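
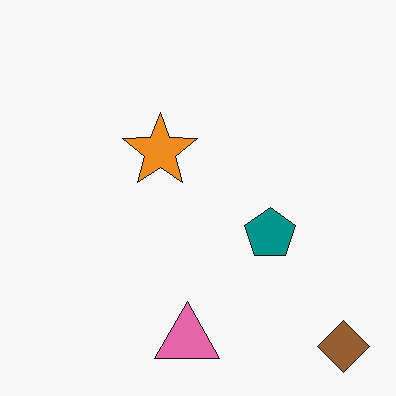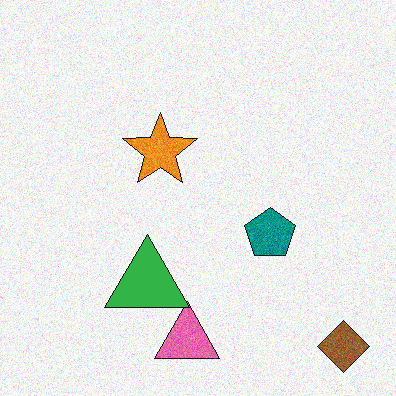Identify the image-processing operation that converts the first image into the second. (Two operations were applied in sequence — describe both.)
It was degraded with moderate additive noise, then overlaid with an additional green triangle.

Random speckle covers the whole image, including the flat background. A green triangle appears in the second image that is absent from the first.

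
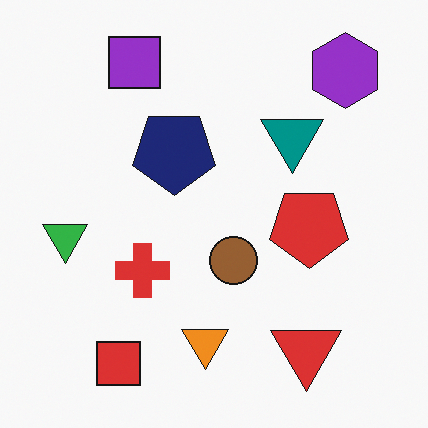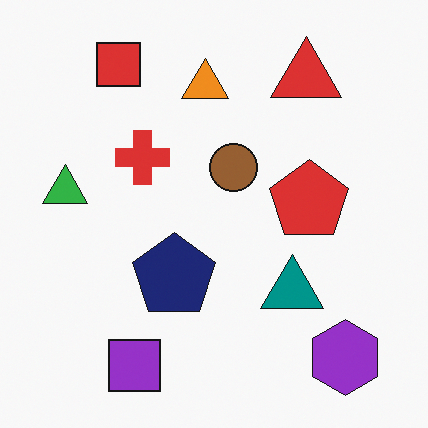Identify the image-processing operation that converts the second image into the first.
This is the original image flipped vertically (top ↔ bottom).

The purple square is in the bottom-left of the second image and the top-left of the first — shapes on opposite sides of the horizontal midline have swapped in a mirror flip.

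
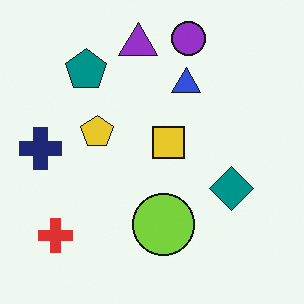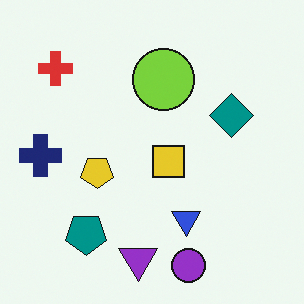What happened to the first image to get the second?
This is the original image flipped vertically (top ↔ bottom).

The purple circle is in the top of the first image and the bottom of the second — shapes on opposite sides of the horizontal midline have swapped in a mirror flip.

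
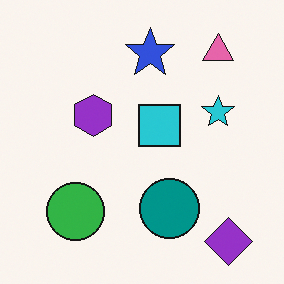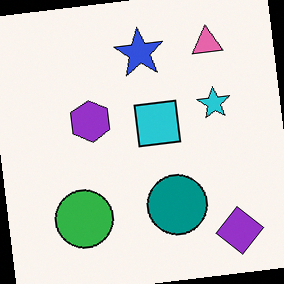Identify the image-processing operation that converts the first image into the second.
The image was rotated counter-clockwise by a slight angle.

Every shape is tilted by the same angle and the image corners show triangular fill wedges — a whole-image rotation by a non-right angle.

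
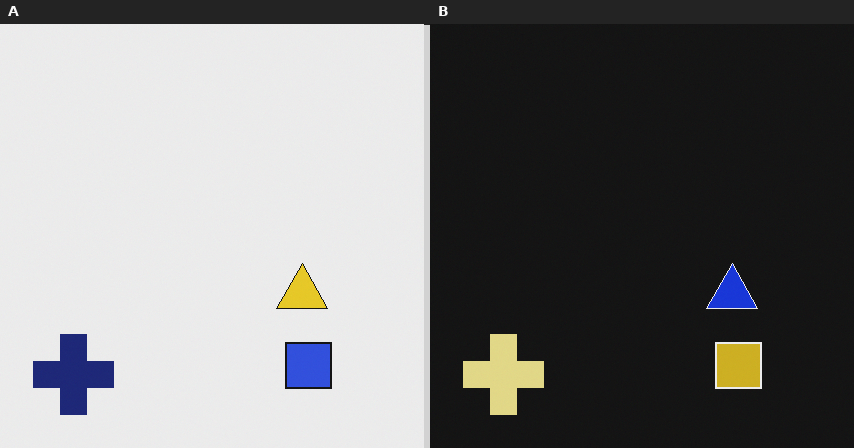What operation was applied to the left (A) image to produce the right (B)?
The transformation is: color-inverted (negative).

The light background has become dark and every shape's color is its complement — a photographic negative.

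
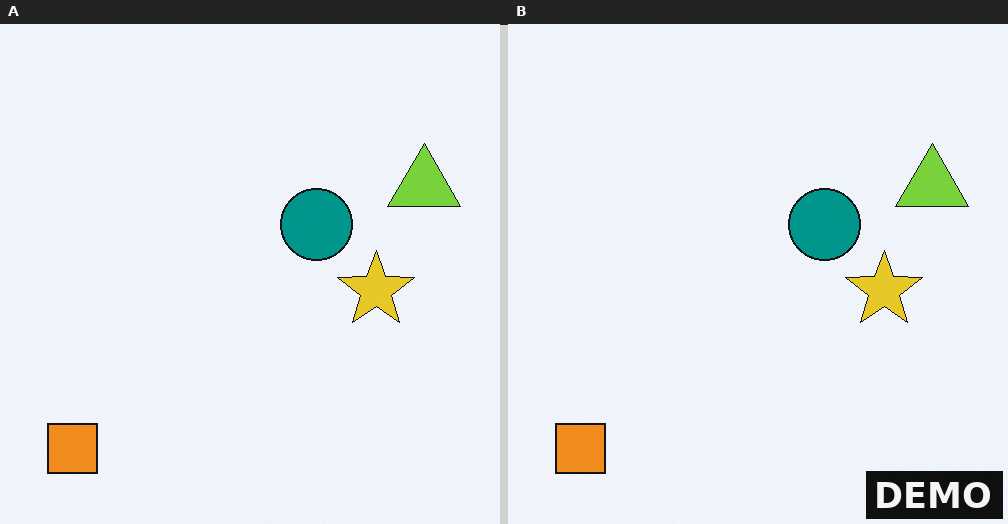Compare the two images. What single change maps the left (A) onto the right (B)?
The transformation is: watermarked with the text "DEMO" in the lower-right corner.

A dark label reading "DEMO" appears in the lower-right corner.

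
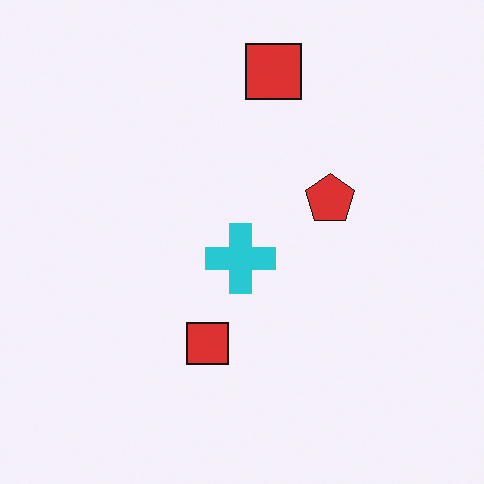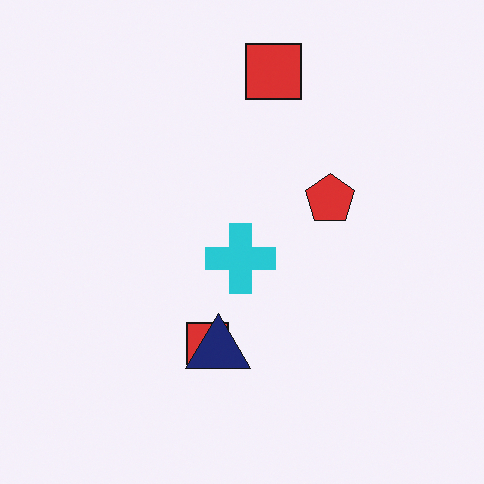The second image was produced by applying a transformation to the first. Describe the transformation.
This is the original image overlaid with an additional navy triangle.

A navy triangle appears in the second image that is absent from the first.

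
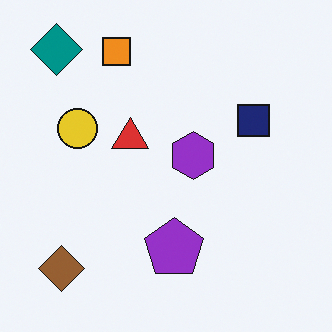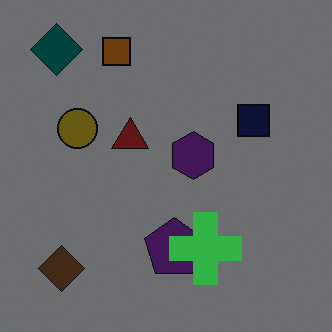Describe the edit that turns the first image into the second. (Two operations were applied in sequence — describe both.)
It was darkened a lot, then overlaid with an additional green cross.

Every pixel — background and shapes alike — is uniformly darkened. A green cross appears in the second image that is absent from the first.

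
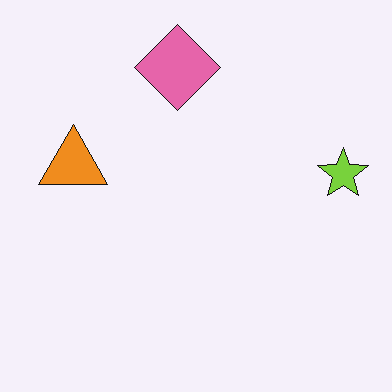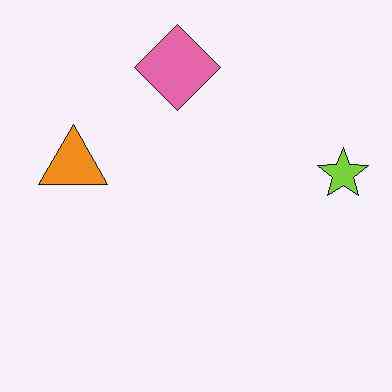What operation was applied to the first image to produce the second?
The transformation is: JPEG-compressed with visible artifacts.

Blocky 8×8 compression artifacts appear around shape edges and the flat background shows ringing — characteristic JPEG degradation.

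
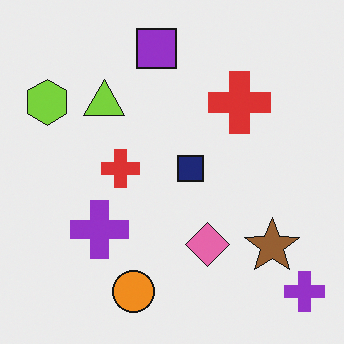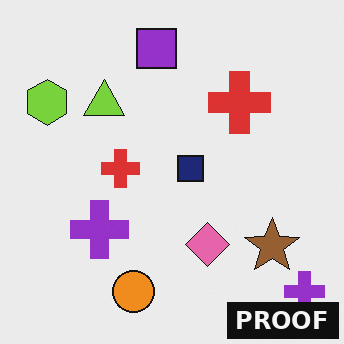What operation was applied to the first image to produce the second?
This is the original image watermarked with the text "PROOF" in the lower-right corner.

A dark label reading "PROOF" appears in the lower-right corner.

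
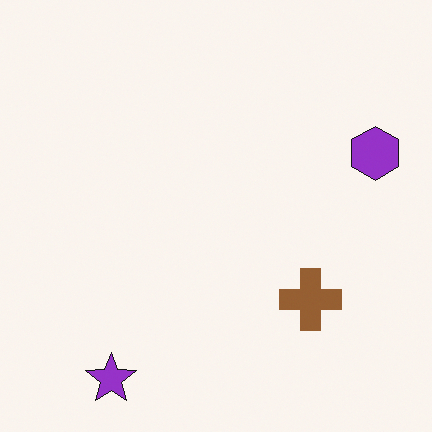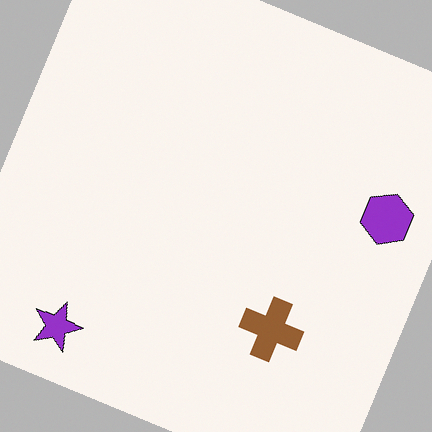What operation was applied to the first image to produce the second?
It was rotated clockwise by a clearly visible amount.

Every shape is tilted by the same angle and the image corners show triangular fill wedges — a whole-image rotation by a non-right angle.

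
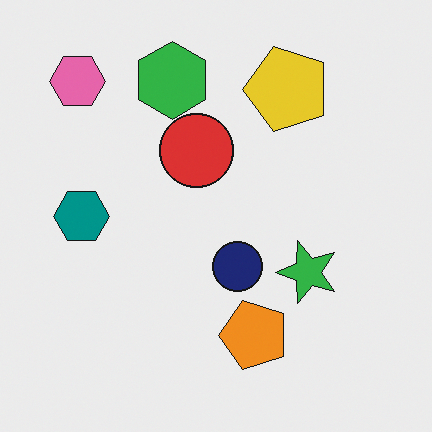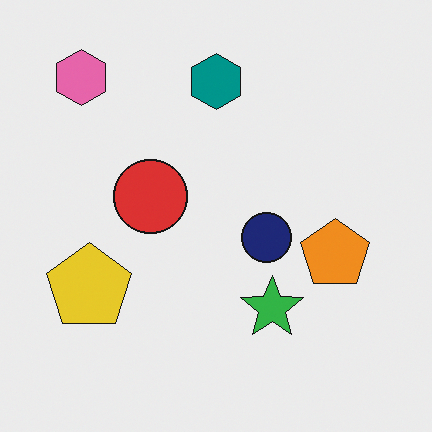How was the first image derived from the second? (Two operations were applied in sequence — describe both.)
Transposed (reflected across the top-left ↔ bottom-right diagonal), then overlaid with an additional green hexagon.

Shapes have swapped their row and column positions — what was in the top-right is now in the bottom-left — a diagonal reflection. A green hexagon appears in the first image that is absent from the second.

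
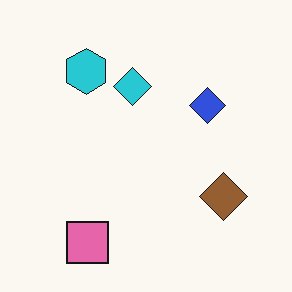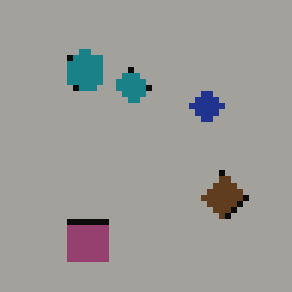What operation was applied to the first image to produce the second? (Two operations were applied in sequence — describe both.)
This is the original image moderately pixelated, then darkened a lot.

Shapes are reduced to large square blocks; fine edges and outlines are lost — a downscale-then-upscale (mosaic) effect. Every pixel — background and shapes alike — is uniformly darkened.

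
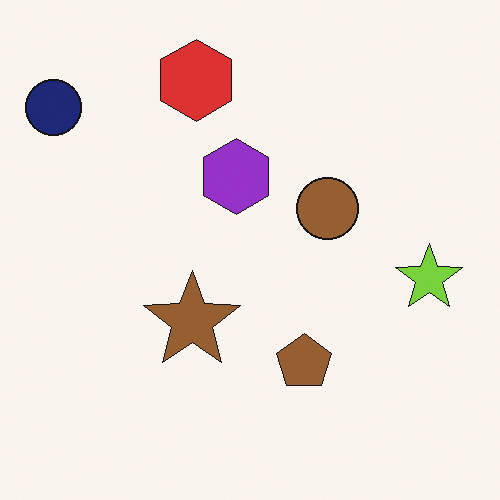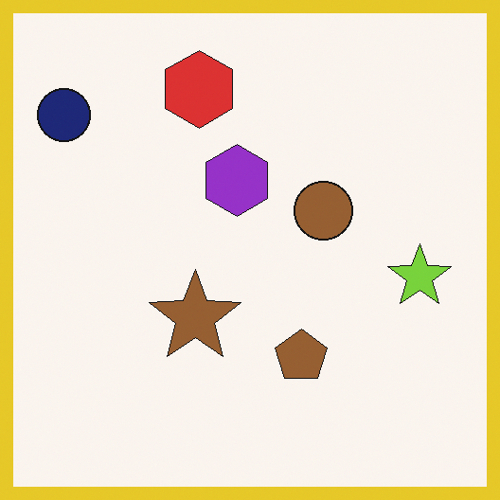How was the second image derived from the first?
The second image is the first framed with a yellow border.

A solid yellow frame runs around the edge of the second image, with the content slightly shrunk inside it.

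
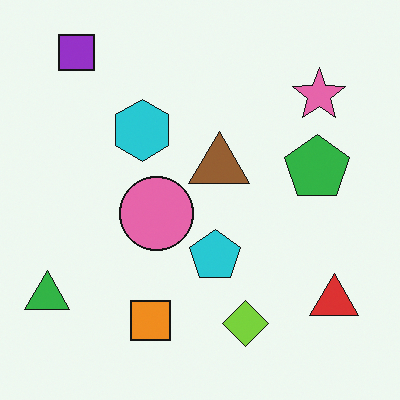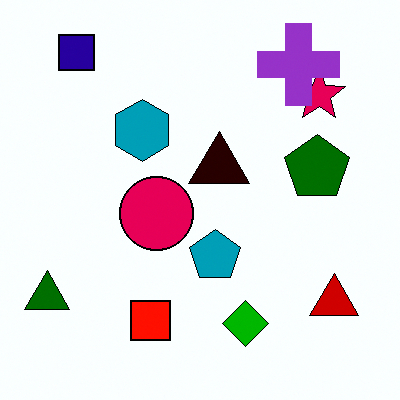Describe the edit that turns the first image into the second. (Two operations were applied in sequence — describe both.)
The second image is the first given much higher contrast, then overlaid with an additional purple cross.

Tones are pushed away from mid-grey across the whole image — a global contrast change. A purple cross appears in the second image that is absent from the first.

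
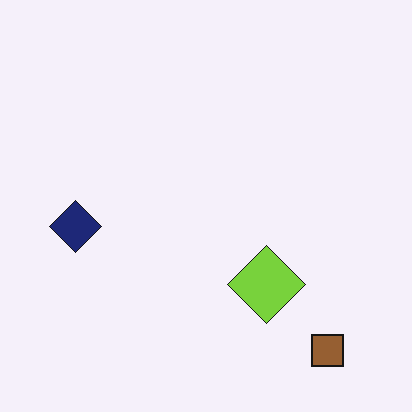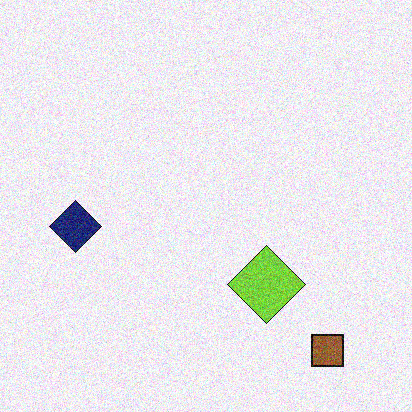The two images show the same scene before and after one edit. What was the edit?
It was degraded with visible gaussian noise.

Random speckle covers the whole image, including the flat background.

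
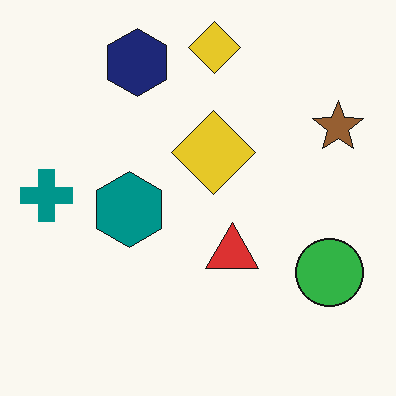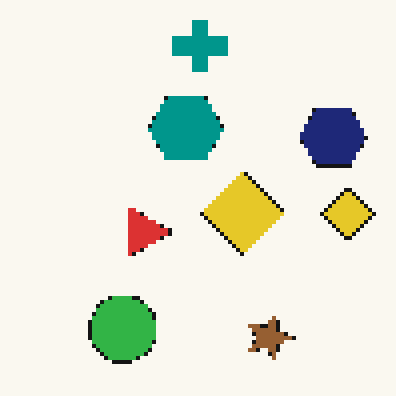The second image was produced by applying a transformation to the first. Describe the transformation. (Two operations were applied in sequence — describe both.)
This is the original image rotated 90° clockwise, then mildly pixelated.

The brown star sits in the top-right of the first image and the bottom-right of the second — consistent with a whole-image 90° clockwise rotation. Shapes are reduced to large square blocks; fine edges and outlines are lost — a downscale-then-upscale (mosaic) effect.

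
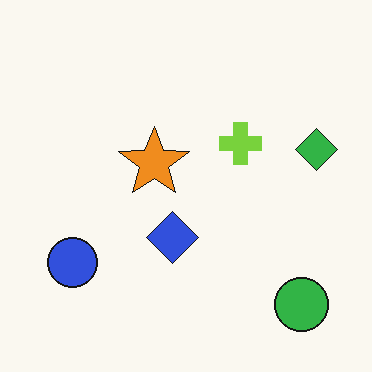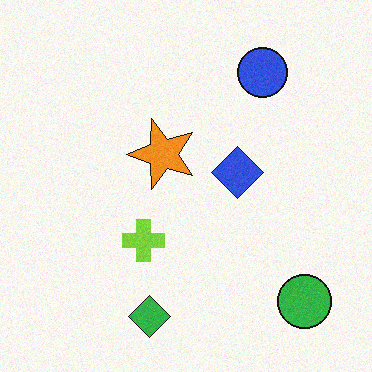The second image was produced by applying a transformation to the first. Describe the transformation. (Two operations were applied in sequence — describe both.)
It was transposed (reflected across the top-left ↔ bottom-right diagonal), then degraded with light additive noise.

Shapes have swapped their row and column positions — what was in the top-right is now in the bottom-left — a diagonal reflection. Random speckle covers the whole image, including the flat background.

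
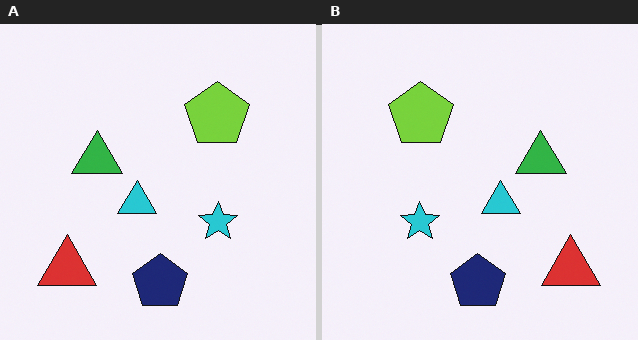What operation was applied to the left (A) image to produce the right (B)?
This is the original image flipped horizontally (left ↔ right).

The red triangle is in the bottom-left of the left (A) image and the bottom-right of the right (B) — shapes on opposite sides of the vertical midline have swapped in a mirror flip.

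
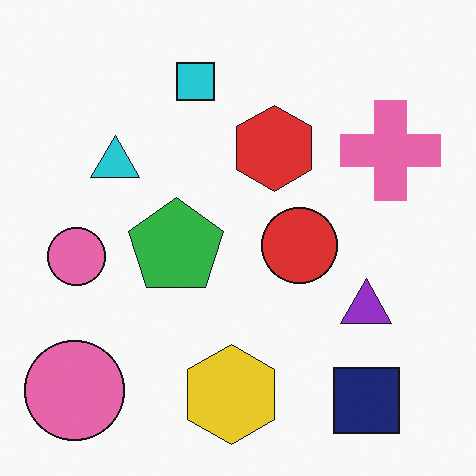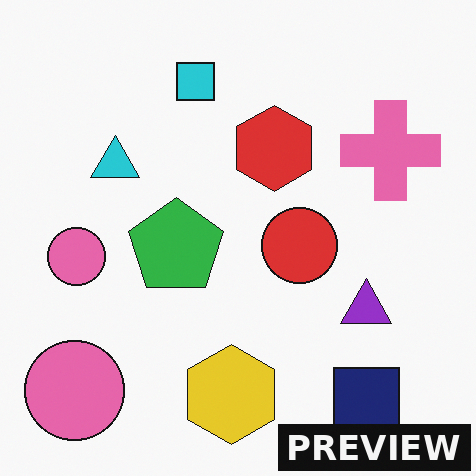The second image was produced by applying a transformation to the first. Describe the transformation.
The image was watermarked with the text "PREVIEW" in the lower-right corner.

A dark label reading "PREVIEW" appears in the lower-right corner.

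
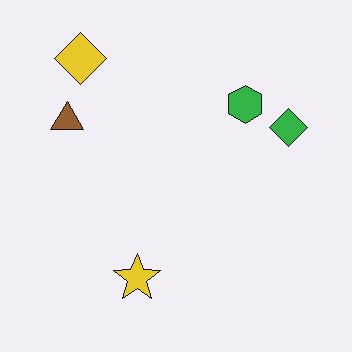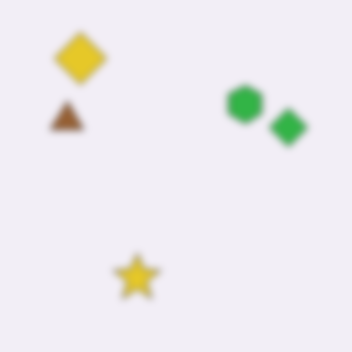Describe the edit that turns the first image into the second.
This is the original image moderately blurred.

Shape edges and outlines are uniformly softened across the whole image.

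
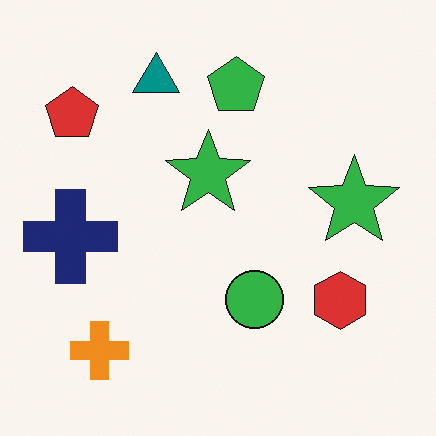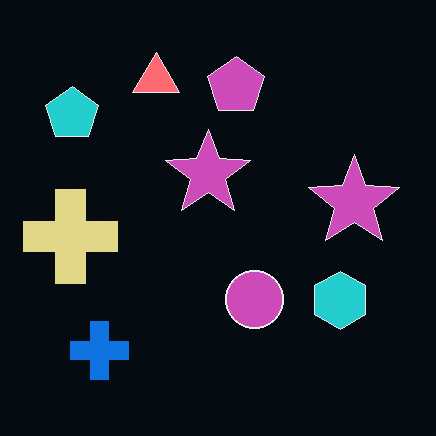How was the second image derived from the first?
This is the original image color-inverted (negative).

The light background has become dark and every shape's color is its complement — a photographic negative.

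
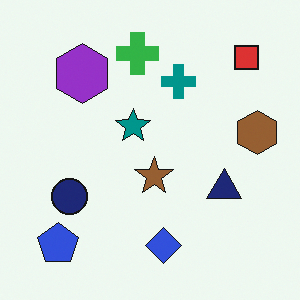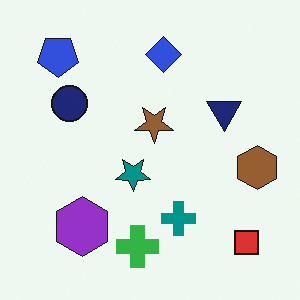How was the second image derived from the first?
This is the original image flipped vertically (top ↔ bottom).

The green cross is in the top of the first image and the bottom of the second — shapes on opposite sides of the horizontal midline have swapped in a mirror flip.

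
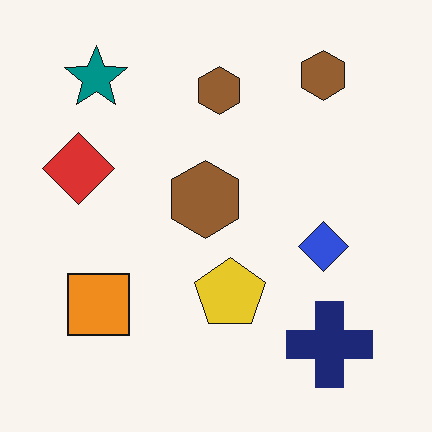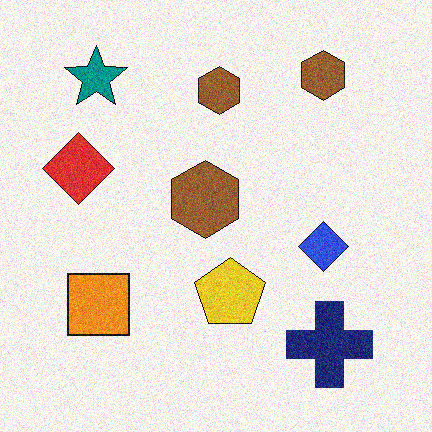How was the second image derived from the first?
The transformation is: degraded with visible gaussian noise.

Random speckle covers the whole image, including the flat background.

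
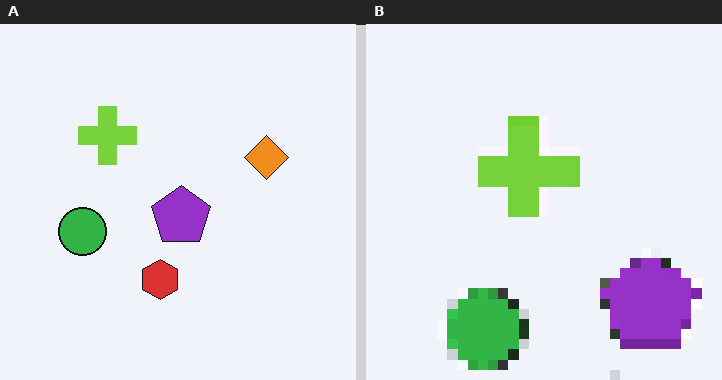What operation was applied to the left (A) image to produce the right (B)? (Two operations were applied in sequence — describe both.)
The transformation is: cropped to a noticeably smaller region and rescaled, then coarsely pixelated.

The visible shapes are larger and the field of view is narrower; shapes near the original edges may be partly or wholly outside the frame — a crop-and-rescale. Shapes are reduced to large square blocks; fine edges and outlines are lost — a downscale-then-upscale (mosaic) effect.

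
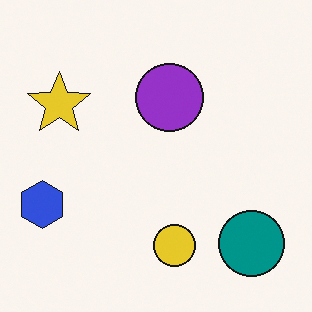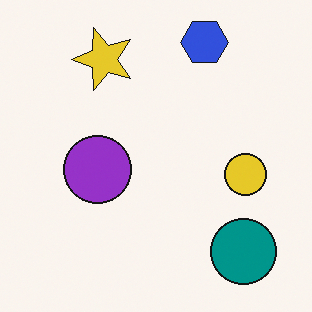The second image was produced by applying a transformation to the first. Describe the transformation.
The transformation is: transposed (reflected across the top-left ↔ bottom-right diagonal).

Shapes have swapped their row and column positions — what was in the top-right is now in the bottom-left — a diagonal reflection.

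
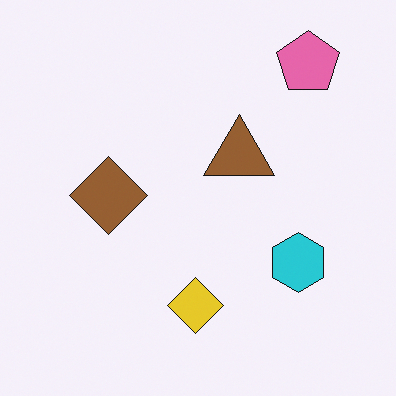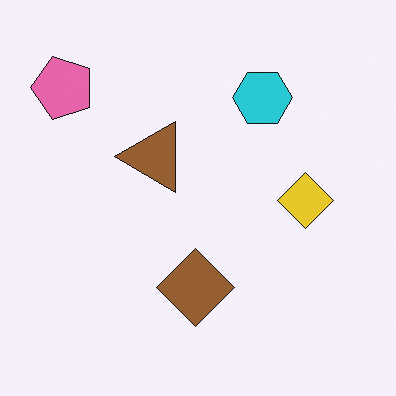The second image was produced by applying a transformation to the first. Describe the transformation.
This is the original image rotated 90° counter-clockwise.

The pink pentagon sits in the top-right of the first image and the top-left of the second — consistent with a whole-image 90° counter-clockwise rotation.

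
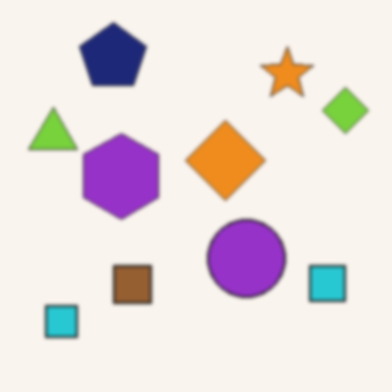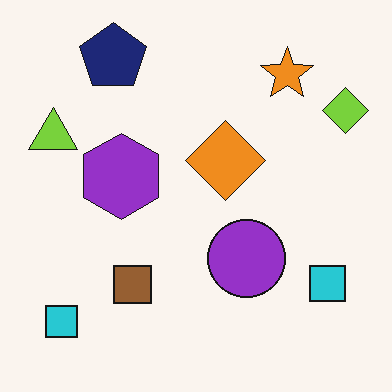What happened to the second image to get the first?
Given a subtle gaussian blur.

Shape edges and outlines are uniformly softened across the whole image.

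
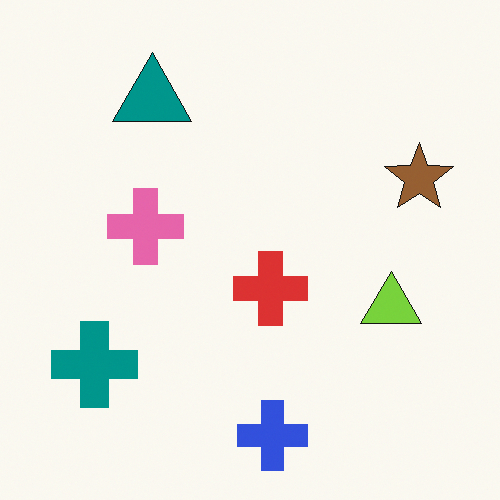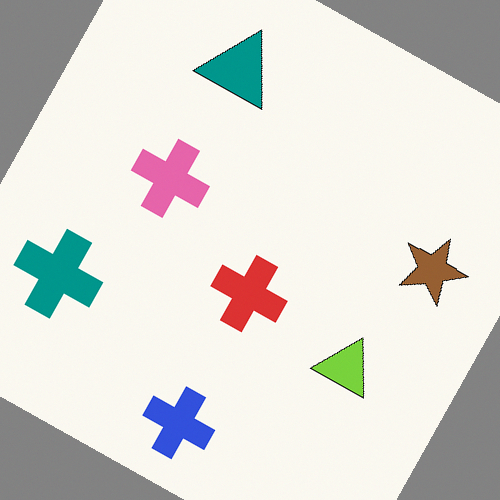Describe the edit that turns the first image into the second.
The second image is the first rotated clockwise by a moderate amount.

Every shape is tilted by the same angle and the image corners show triangular fill wedges — a whole-image rotation by a non-right angle.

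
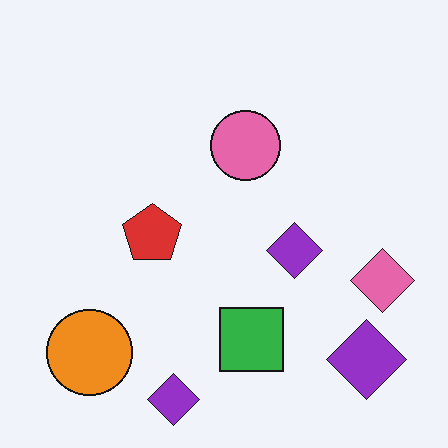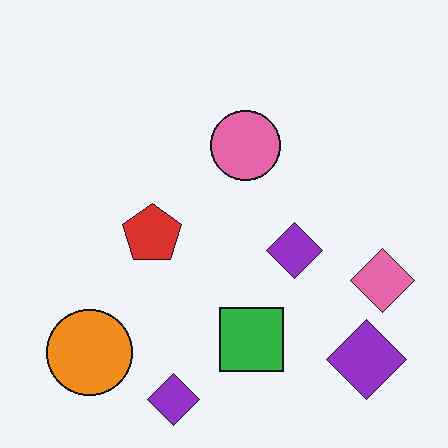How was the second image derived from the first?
The transformation is: given moderate JPEG compression.

Blocky 8×8 compression artifacts appear around shape edges and the flat background shows ringing — characteristic JPEG degradation.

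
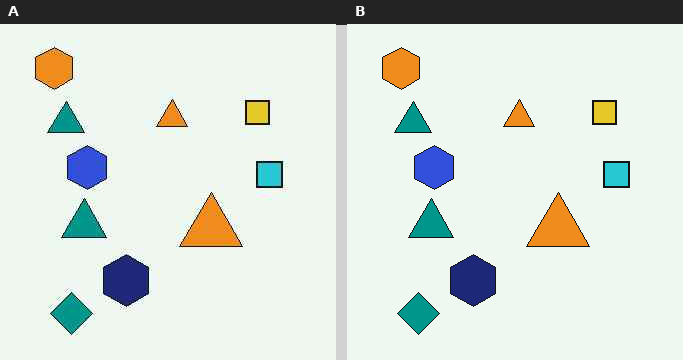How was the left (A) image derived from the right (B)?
Given moderate JPEG compression.

Blocky 8×8 compression artifacts appear around shape edges and the flat background shows ringing — characteristic JPEG degradation.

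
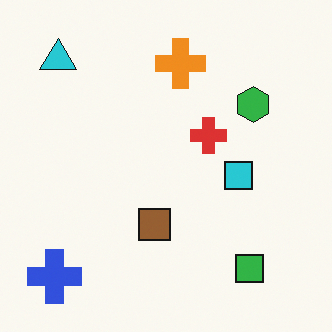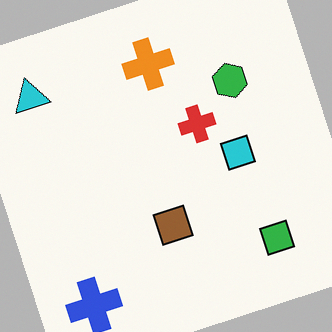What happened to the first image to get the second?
The second image is the first rotated counter-clockwise by a moderate amount.

Every shape is tilted by the same angle and the image corners show triangular fill wedges — a whole-image rotation by a non-right angle.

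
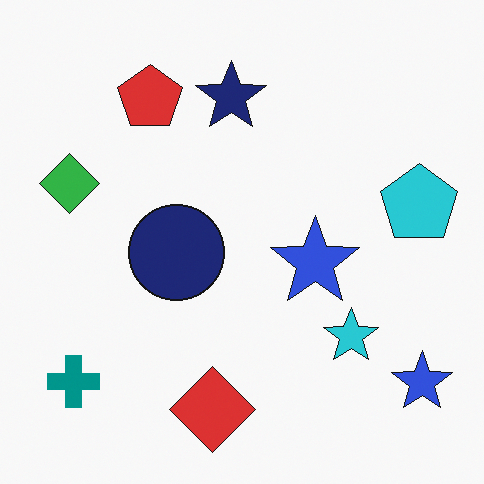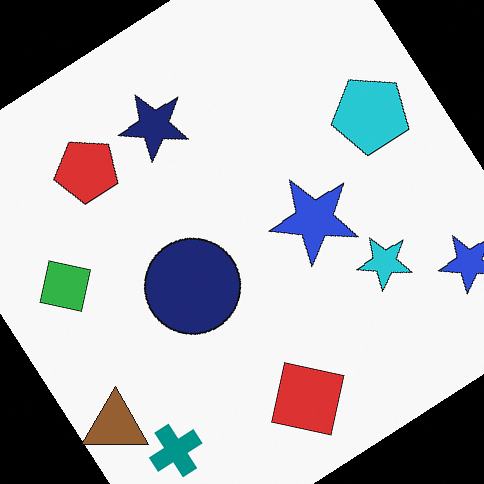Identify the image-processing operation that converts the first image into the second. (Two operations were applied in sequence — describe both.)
The second image is the first rotated counter-clockwise by a large amount — several tens of degrees, then overlaid with an additional brown triangle.

Every shape is tilted by the same angle and the image corners show triangular fill wedges — a whole-image rotation by a non-right angle. A brown triangle appears in the second image that is absent from the first.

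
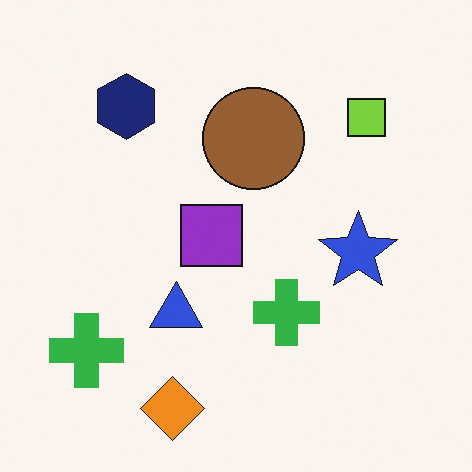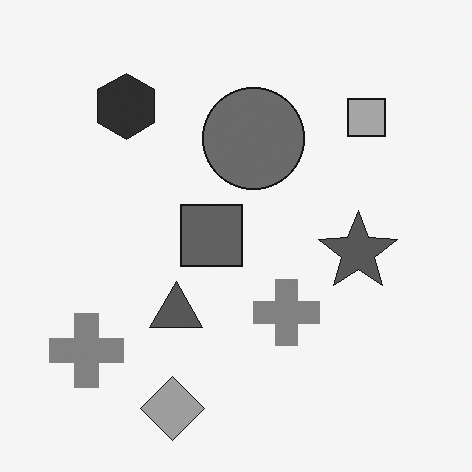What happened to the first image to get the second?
The image was converted to grayscale.

All color is removed — every shape is now a shade of grey.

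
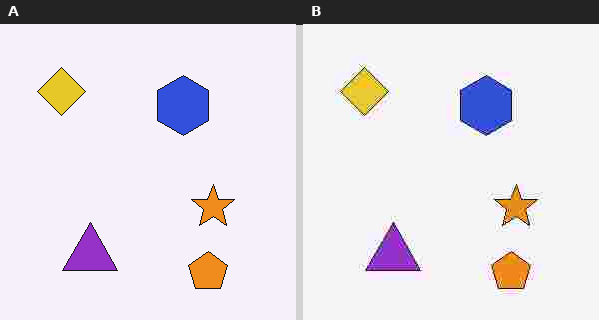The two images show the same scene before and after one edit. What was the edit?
The transformation is: degraded with heavy JPEG compression.

Blocky 8×8 compression artifacts appear around shape edges and the flat background shows ringing — characteristic JPEG degradation.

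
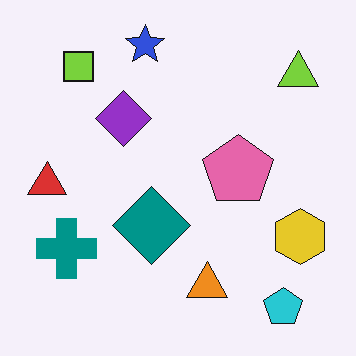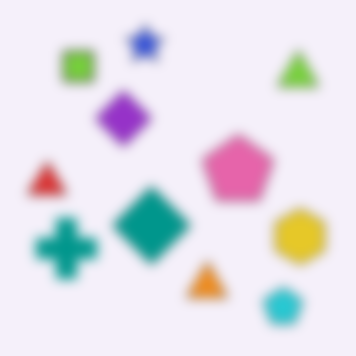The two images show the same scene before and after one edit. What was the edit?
It was strongly gaussian-blurred.

Shape edges and outlines are uniformly softened across the whole image.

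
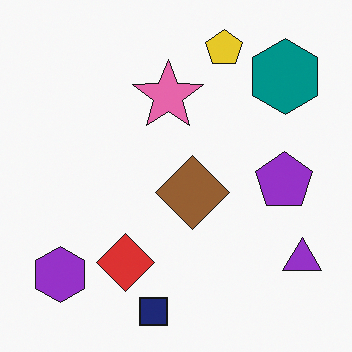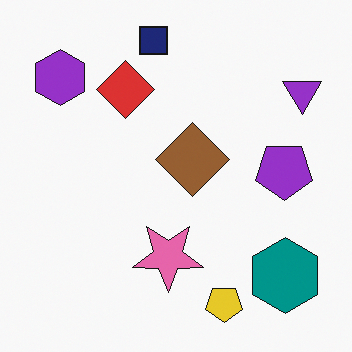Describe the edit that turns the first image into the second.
This is the original image flipped vertically (top ↔ bottom).

The navy square is in the bottom of the first image and the top of the second — shapes on opposite sides of the horizontal midline have swapped in a mirror flip.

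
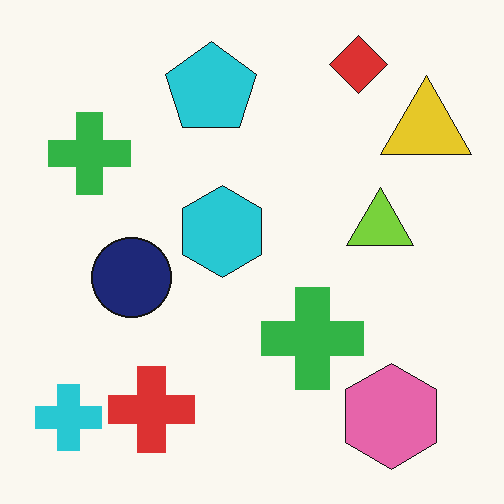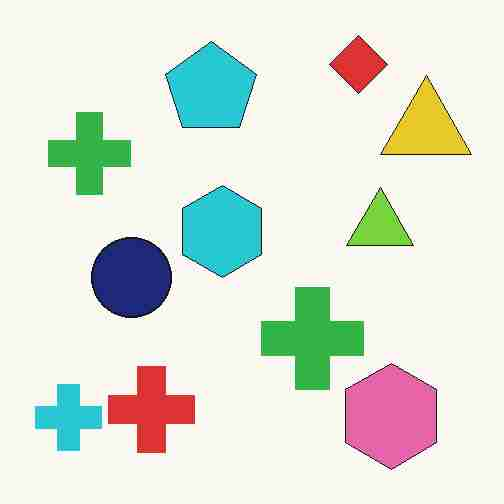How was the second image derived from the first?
The second image is the first heavily JPEG-compressed with obvious blocking artifacts.

Blocky 8×8 compression artifacts appear around shape edges and the flat background shows ringing — characteristic JPEG degradation.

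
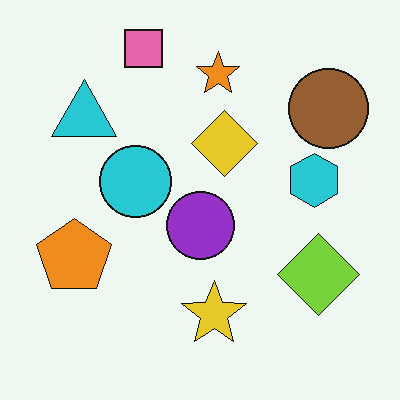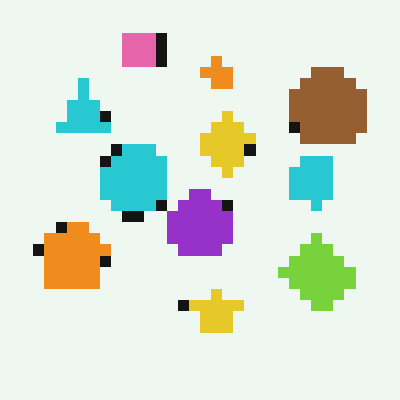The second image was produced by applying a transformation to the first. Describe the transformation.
Heavily pixelated into large blocks.

Shapes are reduced to large square blocks; fine edges and outlines are lost — a downscale-then-upscale (mosaic) effect.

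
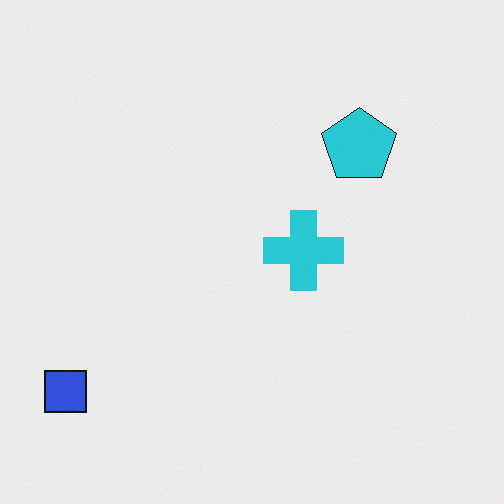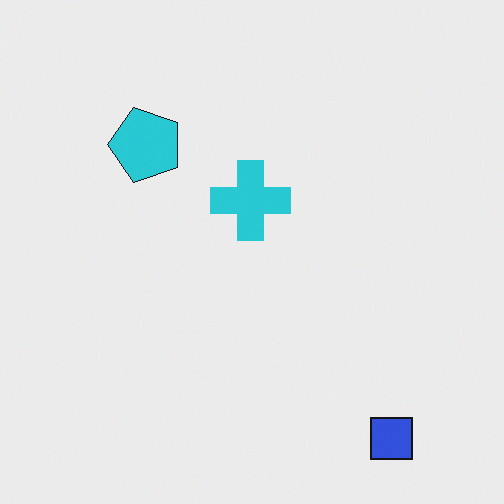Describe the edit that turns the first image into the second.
This is the original image rotated 90° counter-clockwise.

The blue square sits in the bottom-left of the first image and the bottom-right of the second — consistent with a whole-image 90° counter-clockwise rotation.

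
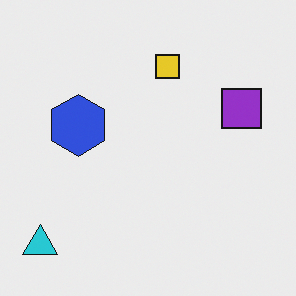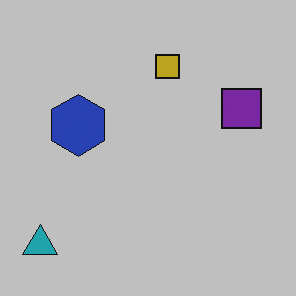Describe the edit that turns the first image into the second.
This is the original image slightly darkened.

Every pixel — background and shapes alike — is uniformly darkened.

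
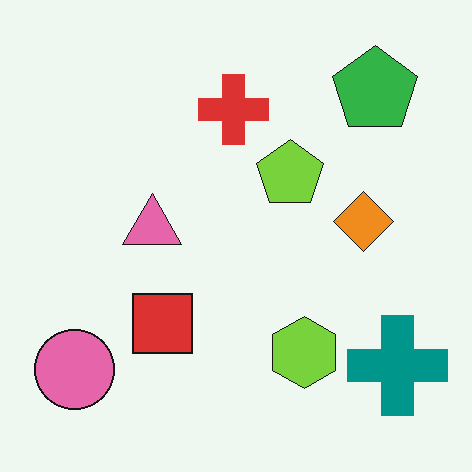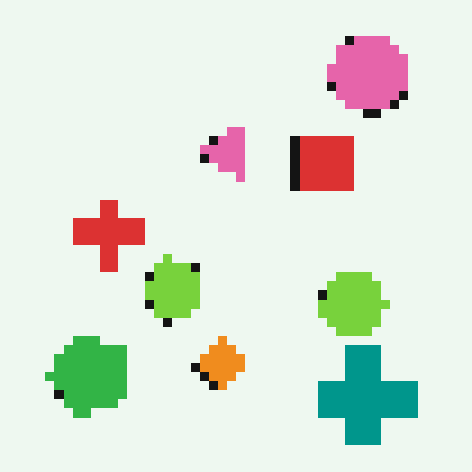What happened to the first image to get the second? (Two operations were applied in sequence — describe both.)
Transposed (reflected across the top-left ↔ bottom-right diagonal), then heavily pixelated into large blocks.

Shapes have swapped their row and column positions — what was in the top-right is now in the bottom-left — a diagonal reflection. Shapes are reduced to large square blocks; fine edges and outlines are lost — a downscale-then-upscale (mosaic) effect.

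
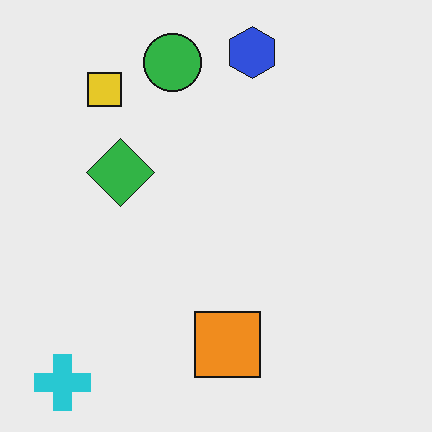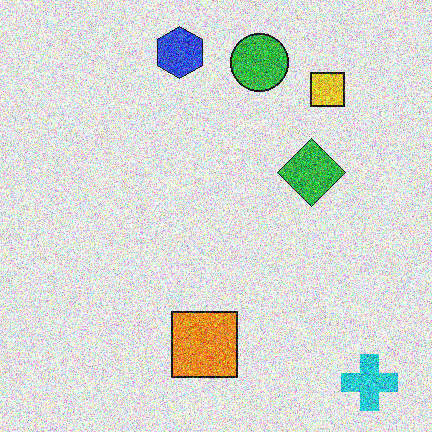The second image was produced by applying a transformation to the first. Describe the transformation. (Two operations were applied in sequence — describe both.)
The transformation is: flipped horizontally (left ↔ right), then degraded with a thick layer of grain.

The cyan cross is in the bottom-left of the first image and the bottom-right of the second — shapes on opposite sides of the vertical midline have swapped in a mirror flip. Random speckle covers the whole image, including the flat background.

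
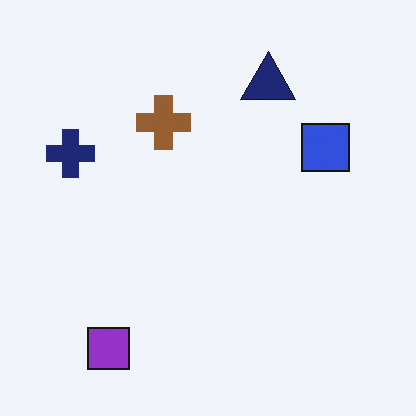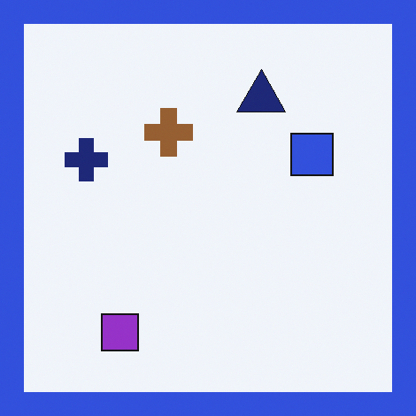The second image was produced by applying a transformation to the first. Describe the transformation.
Framed with a blue border.

A solid blue frame runs around the edge of the second image, with the content slightly shrunk inside it.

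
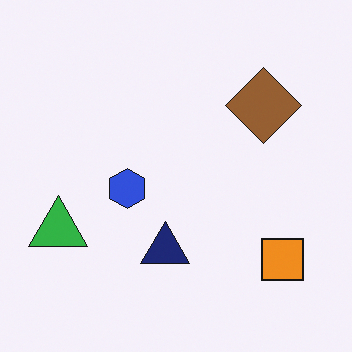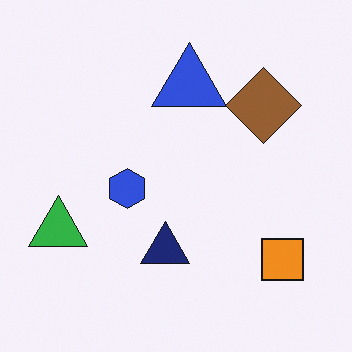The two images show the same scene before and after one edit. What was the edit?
The second image is the first overlaid with an additional blue triangle.

A blue triangle appears in the second image that is absent from the first.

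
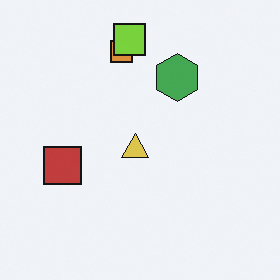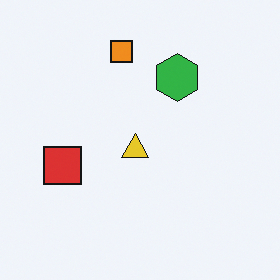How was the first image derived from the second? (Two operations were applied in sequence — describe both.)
The transformation is: slightly desaturated, then overlaid with an additional lime square.

All colors are more muted and greyish — a global saturation change. A lime square appears in the first image that is absent from the second.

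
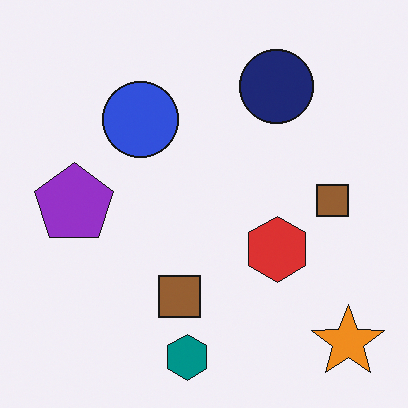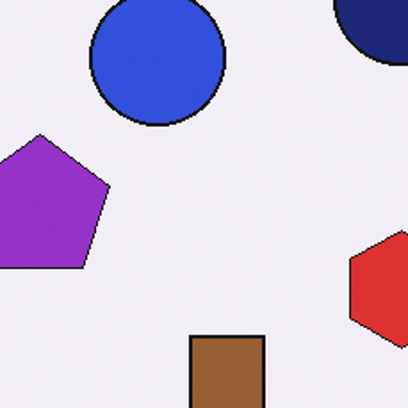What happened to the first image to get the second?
It was cropped to a noticeably smaller region and rescaled.

The visible shapes are larger and the field of view is narrower; shapes near the original edges may be partly or wholly outside the frame — a crop-and-rescale.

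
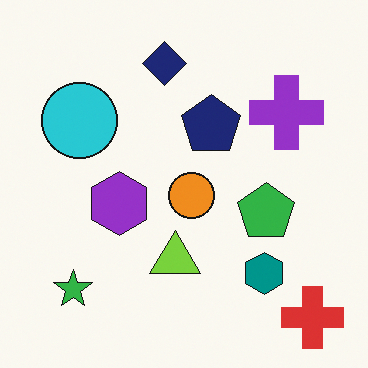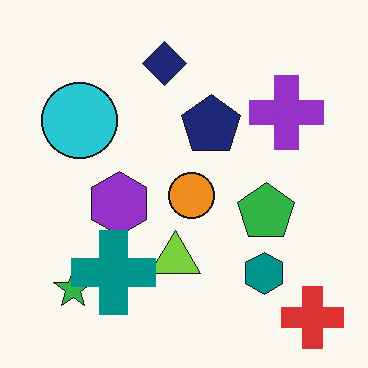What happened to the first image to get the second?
Overlaid with an additional teal cross.

A teal cross appears in the second image that is absent from the first.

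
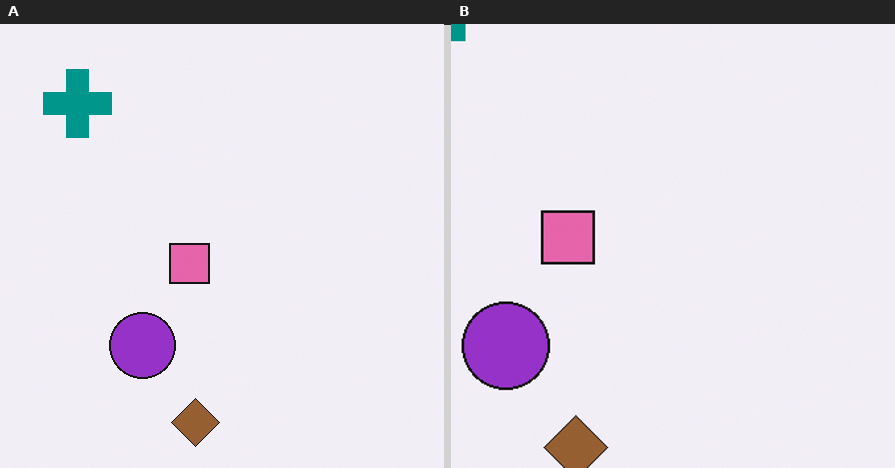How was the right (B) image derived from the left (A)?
The right (B) image is the left (A) cropped slightly and scaled back up.

The visible shapes are larger and the field of view is narrower; shapes near the original edges may be partly or wholly outside the frame — a crop-and-rescale.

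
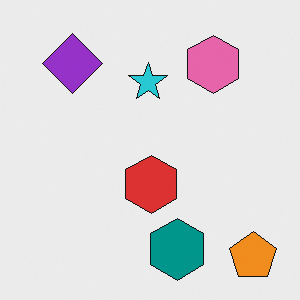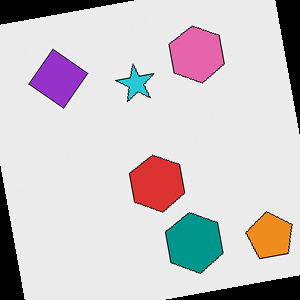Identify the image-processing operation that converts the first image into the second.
Rotated counter-clockwise by a small amount.

Every shape is tilted by the same angle and the image corners show triangular fill wedges — a whole-image rotation by a non-right angle.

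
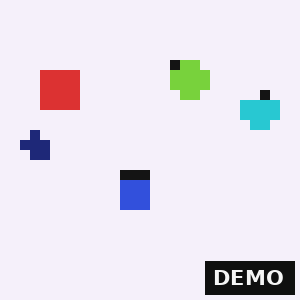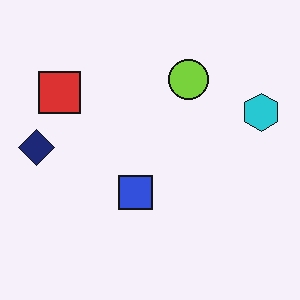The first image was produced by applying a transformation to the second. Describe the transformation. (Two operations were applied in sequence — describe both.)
The image was heavily pixelated into large blocks, then watermarked with the text "DEMO" in the lower-right corner.

Shapes are reduced to large square blocks; fine edges and outlines are lost — a downscale-then-upscale (mosaic) effect. A dark label reading "DEMO" appears in the lower-right corner.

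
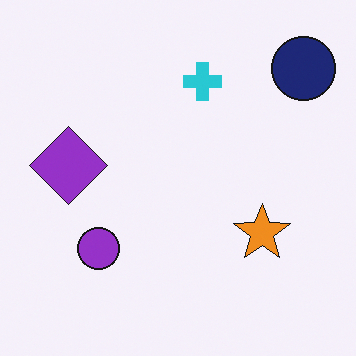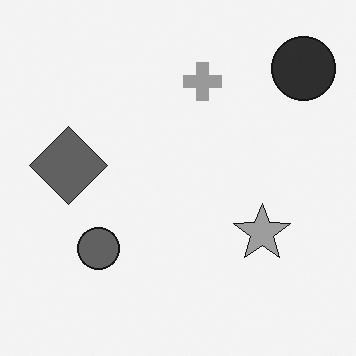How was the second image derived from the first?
The transformation is: converted to grayscale.

All color is removed — every shape is now a shade of grey.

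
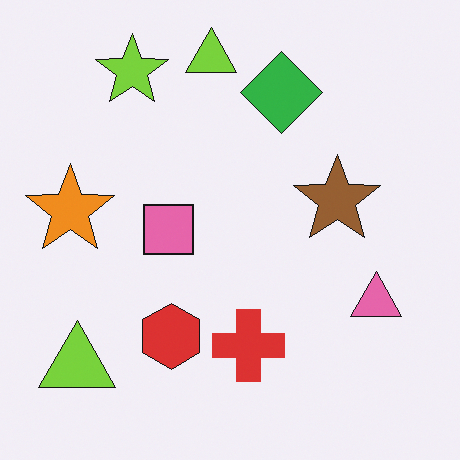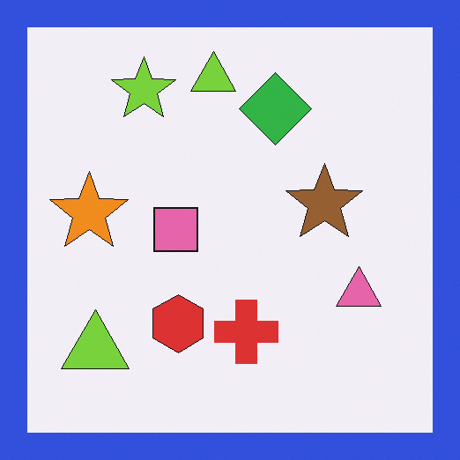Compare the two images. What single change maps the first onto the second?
Framed with a blue border.

A solid blue frame runs around the edge of the second image, with the content slightly shrunk inside it.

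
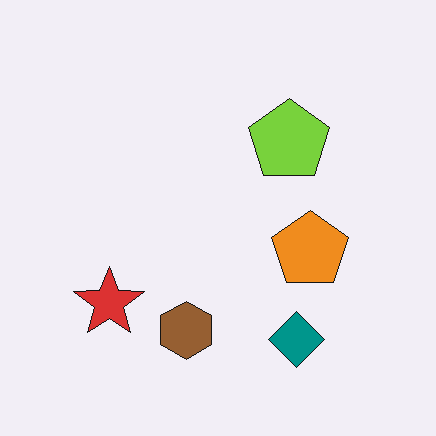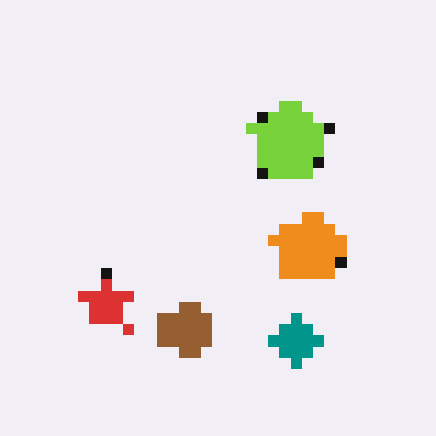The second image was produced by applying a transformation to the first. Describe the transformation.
It was heavily pixelated into large blocks.

Shapes are reduced to large square blocks; fine edges and outlines are lost — a downscale-then-upscale (mosaic) effect.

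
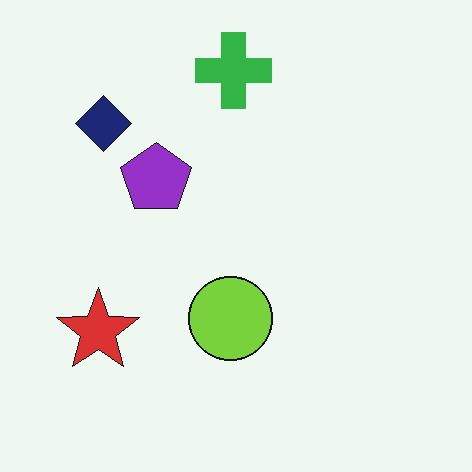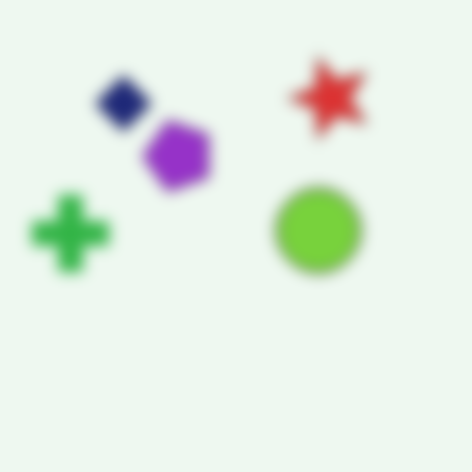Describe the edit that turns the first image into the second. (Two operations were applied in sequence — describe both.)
This is the original image heavily blurred, then transposed (reflected across the top-left ↔ bottom-right diagonal).

Shape edges and outlines are uniformly softened across the whole image. Shapes have swapped their row and column positions — what was in the top-right is now in the bottom-left — a diagonal reflection.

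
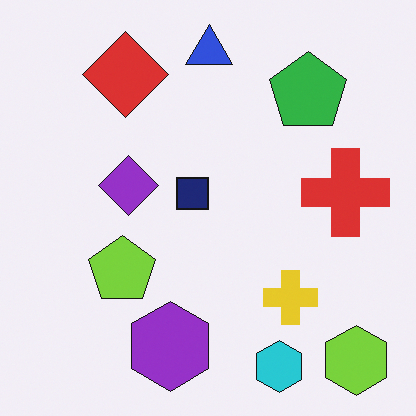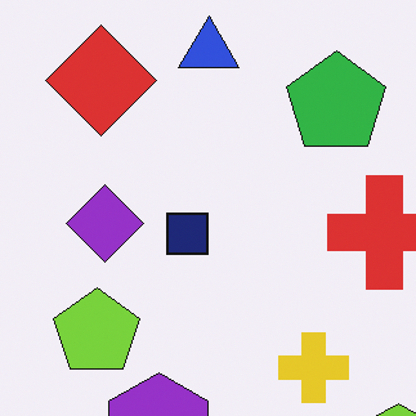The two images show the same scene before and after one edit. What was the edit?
The image was cropped to a modestly smaller region and rescaled.

The visible shapes are larger and the field of view is narrower; shapes near the original edges may be partly or wholly outside the frame — a crop-and-rescale.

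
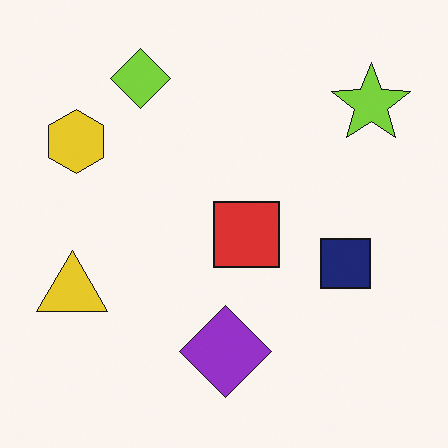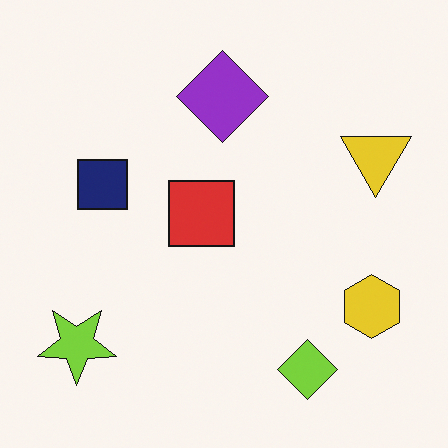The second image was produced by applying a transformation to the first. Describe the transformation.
Rotated 180°.

The lime star sits in the top-right of the first image and the bottom-left of the second — consistent with a whole-image 180° rotation.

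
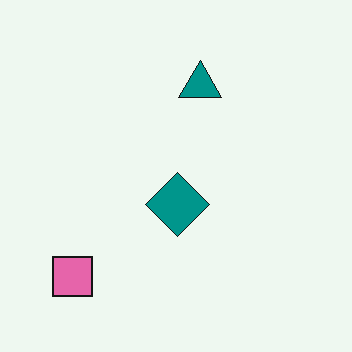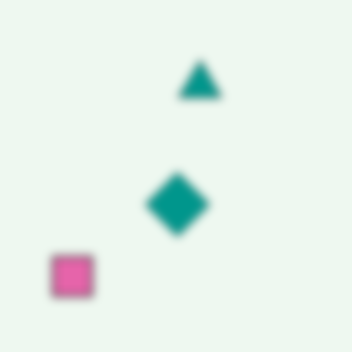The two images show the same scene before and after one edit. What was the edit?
The transformation is: noticeably gaussian-blurred.

Shape edges and outlines are uniformly softened across the whole image.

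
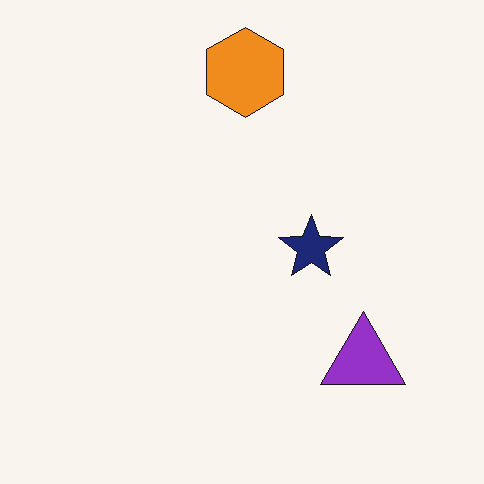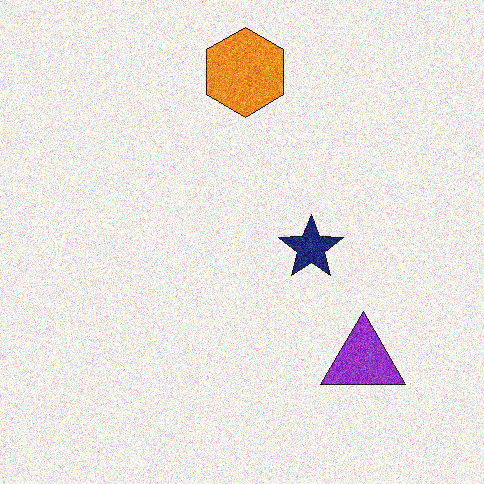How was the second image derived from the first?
The second image is the first degraded with strong gaussian noise.

Random speckle covers the whole image, including the flat background.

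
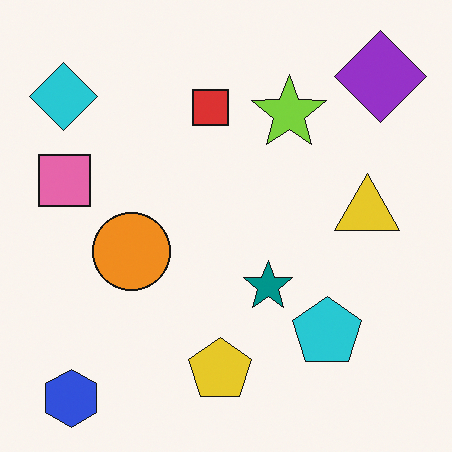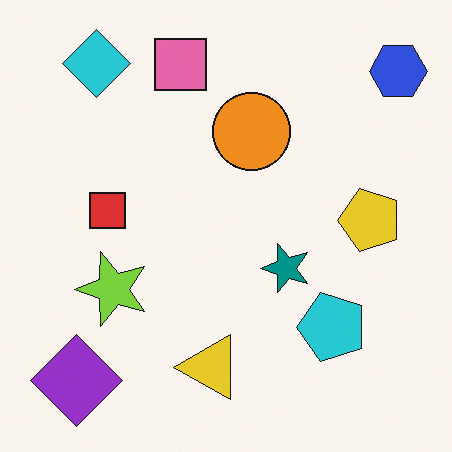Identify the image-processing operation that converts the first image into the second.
It was transposed (reflected across the top-left ↔ bottom-right diagonal).

Shapes have swapped their row and column positions — what was in the top-right is now in the bottom-left — a diagonal reflection.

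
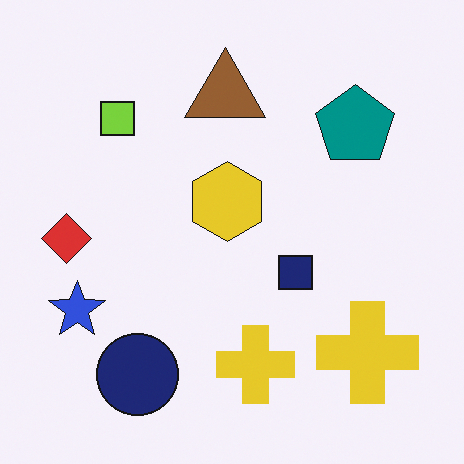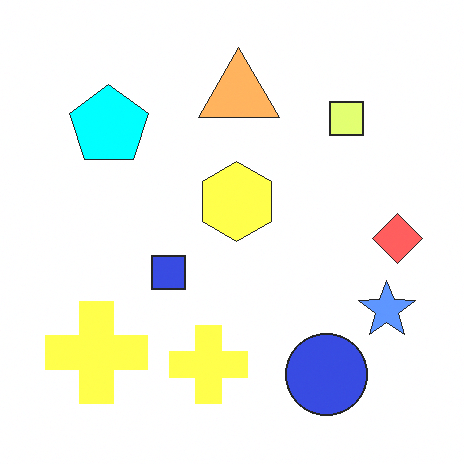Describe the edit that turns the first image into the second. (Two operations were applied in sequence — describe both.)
This is the original image flipped horizontally (left ↔ right), then brightened a lot.

The red diamond is in the left of the first image and the right of the second — shapes on opposite sides of the vertical midline have swapped in a mirror flip. Every pixel — background and shapes alike — is uniformly brightened.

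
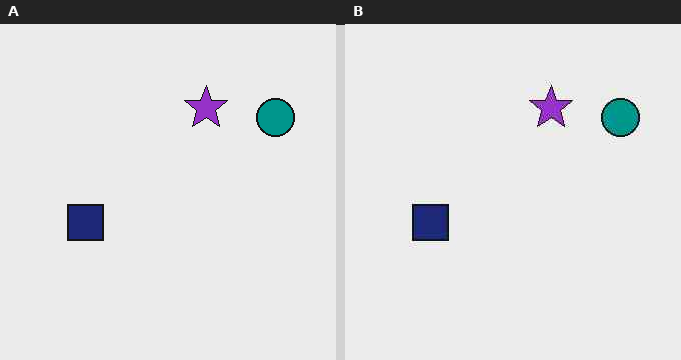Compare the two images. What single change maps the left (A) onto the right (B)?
This is the original image JPEG-compressed with visible artifacts.

Blocky 8×8 compression artifacts appear around shape edges and the flat background shows ringing — characteristic JPEG degradation.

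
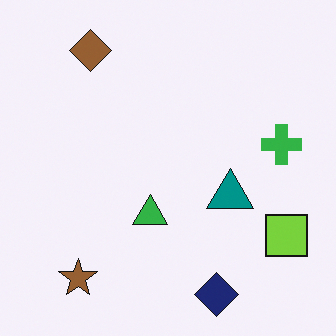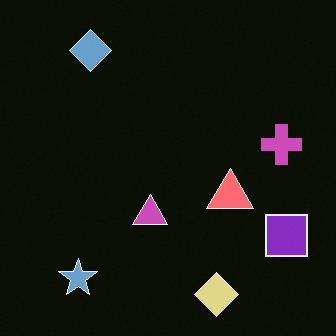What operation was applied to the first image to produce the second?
This is the original image color-inverted (negative).

The light background has become dark and every shape's color is its complement — a photographic negative.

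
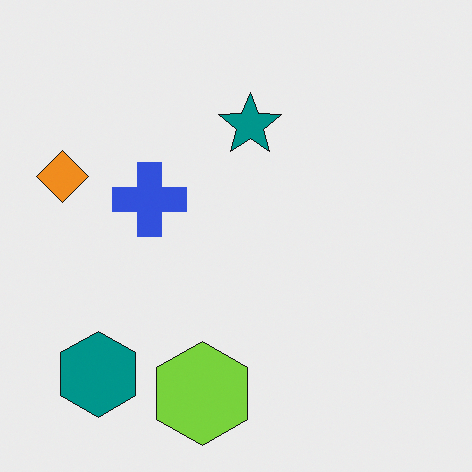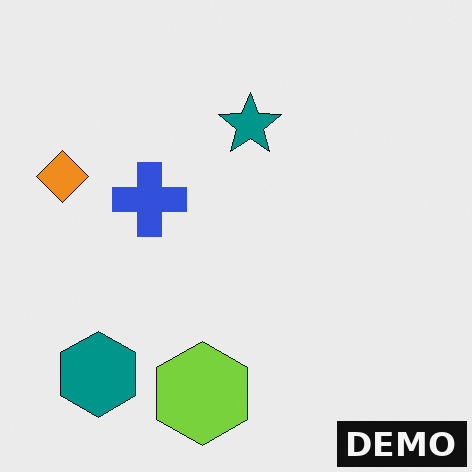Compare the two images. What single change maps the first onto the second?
It was watermarked with the text "DEMO" in the lower-right corner.

A dark label reading "DEMO" appears in the lower-right corner.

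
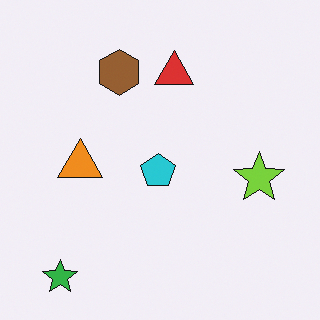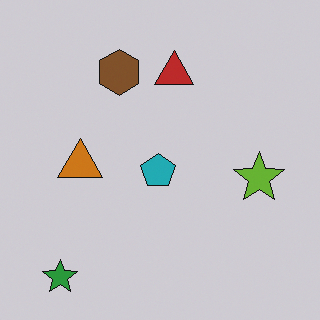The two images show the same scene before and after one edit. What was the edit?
This is the original image darkened a little.

Every pixel — background and shapes alike — is uniformly darkened.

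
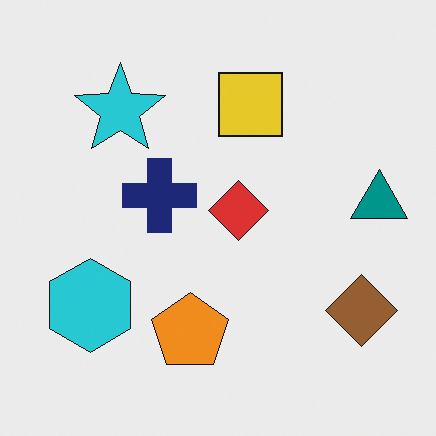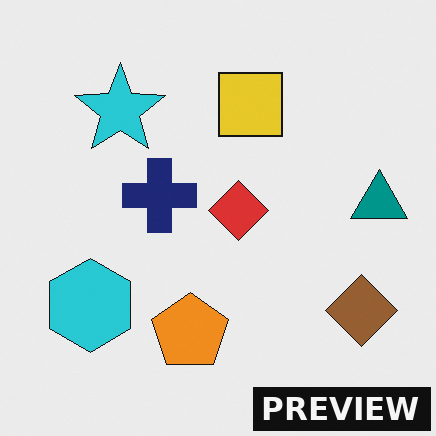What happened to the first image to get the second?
The second image is the first watermarked with the text "PREVIEW" in the lower-right corner.

A dark label reading "PREVIEW" appears in the lower-right corner.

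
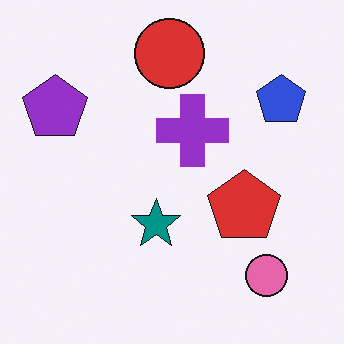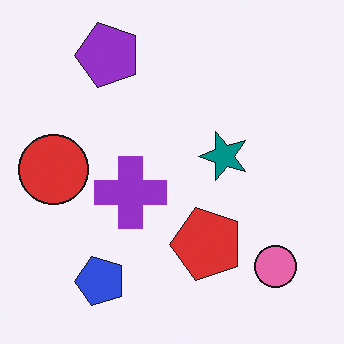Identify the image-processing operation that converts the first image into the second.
This is the original image transposed (reflected across the top-left ↔ bottom-right diagonal).

Shapes have swapped their row and column positions — what was in the top-right is now in the bottom-left — a diagonal reflection.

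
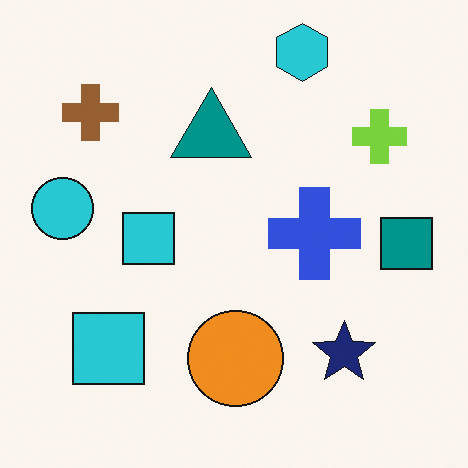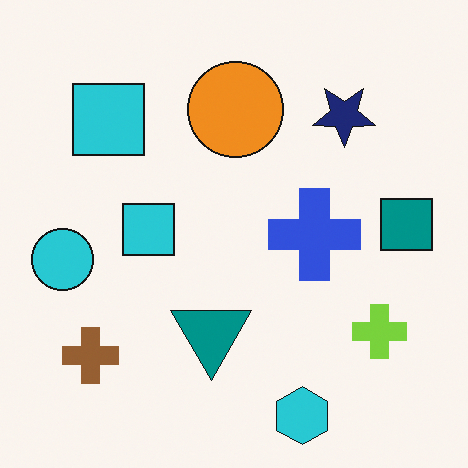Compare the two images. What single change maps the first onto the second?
The transformation is: flipped vertically (top ↔ bottom).

The cyan hexagon is in the top of the first image and the bottom of the second — shapes on opposite sides of the horizontal midline have swapped in a mirror flip.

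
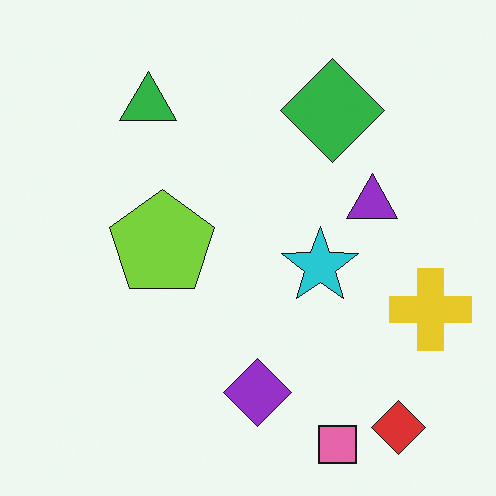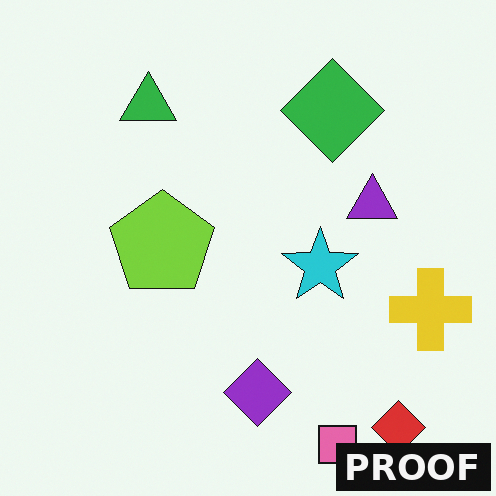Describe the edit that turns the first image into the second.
Watermarked with the text "PROOF" in the lower-right corner.

A dark label reading "PROOF" appears in the lower-right corner.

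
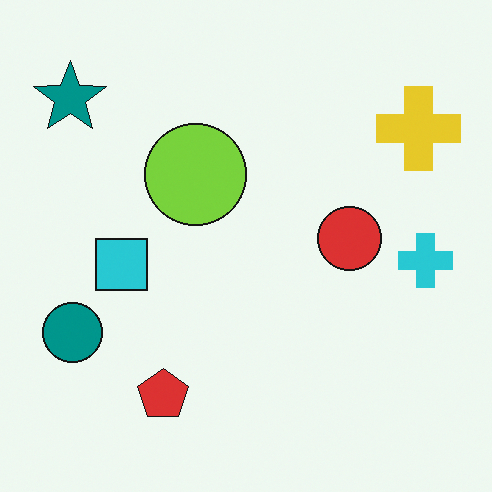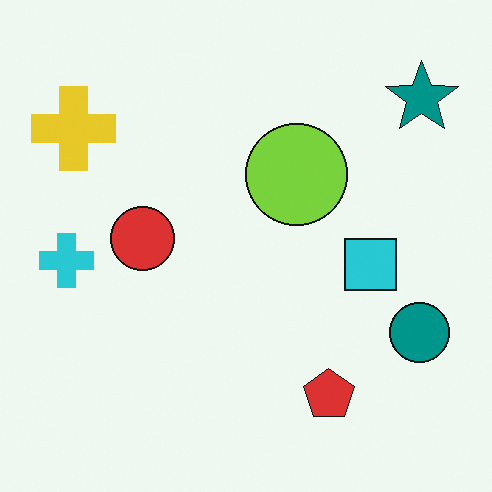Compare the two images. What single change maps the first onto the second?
The transformation is: flipped horizontally (left ↔ right).

The cyan cross is in the right of the first image and the left of the second — shapes on opposite sides of the vertical midline have swapped in a mirror flip.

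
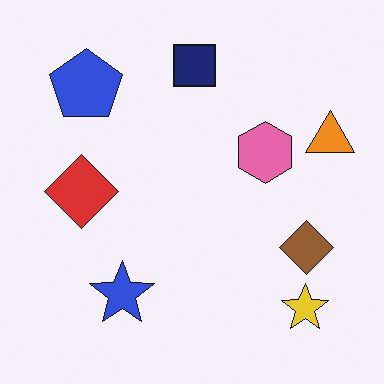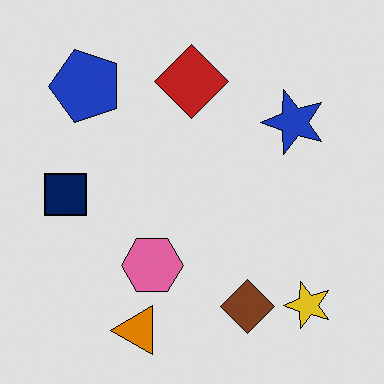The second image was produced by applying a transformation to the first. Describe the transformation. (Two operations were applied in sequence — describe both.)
Transposed (reflected across the top-left ↔ bottom-right diagonal), then moderately posterized.

Shapes have swapped their row and column positions — what was in the top-right is now in the bottom-left — a diagonal reflection. Each flat color has snapped to a coarser quantized level — most visibly, the near-white background has dropped to a flat grey.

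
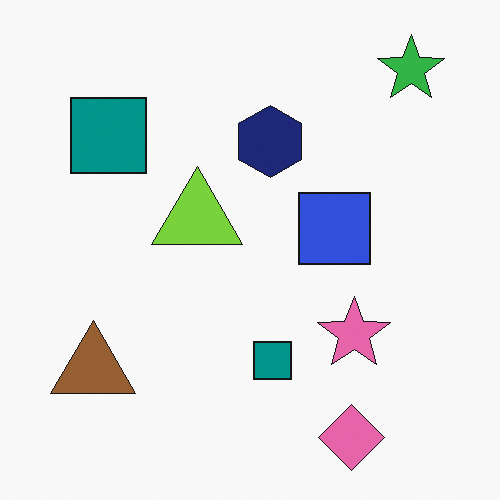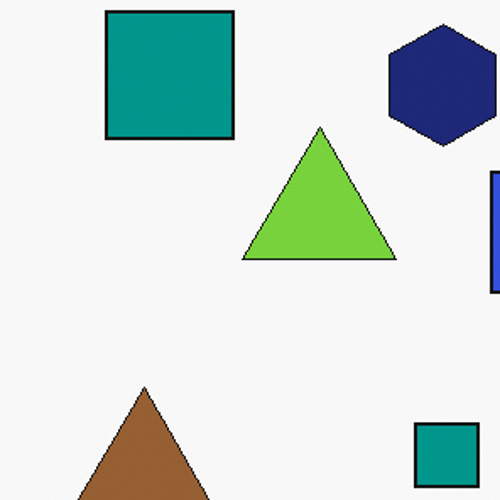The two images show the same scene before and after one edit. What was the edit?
Cropped to a noticeably smaller region and rescaled.

The visible shapes are larger and the field of view is narrower; shapes near the original edges may be partly or wholly outside the frame — a crop-and-rescale.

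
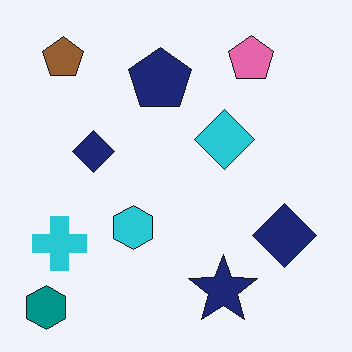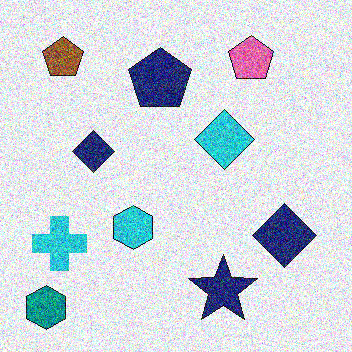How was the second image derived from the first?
This is the original image degraded with strong gaussian noise.

Random speckle covers the whole image, including the flat background.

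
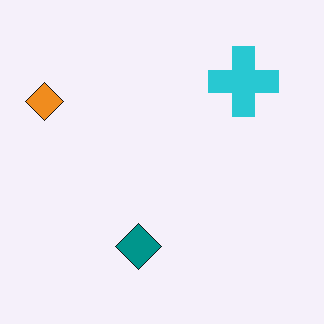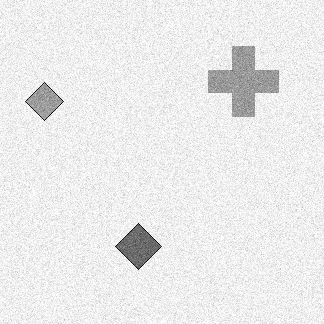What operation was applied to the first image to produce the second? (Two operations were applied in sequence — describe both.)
The transformation is: degraded with visible gaussian noise, then converted to grayscale.

Random speckle covers the whole image, including the flat background. All color is removed — every shape is now a shade of grey.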